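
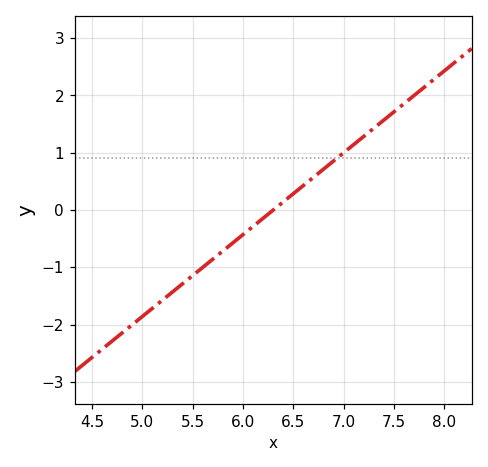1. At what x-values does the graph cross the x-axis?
6.3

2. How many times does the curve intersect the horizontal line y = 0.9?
1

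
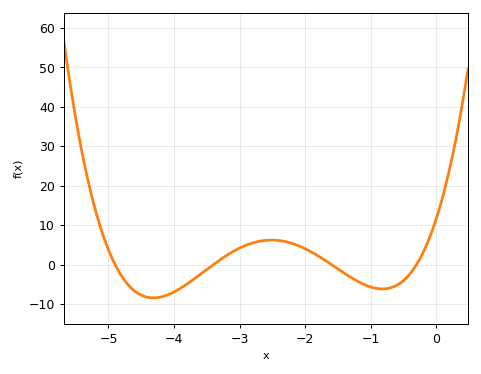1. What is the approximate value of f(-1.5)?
-1.12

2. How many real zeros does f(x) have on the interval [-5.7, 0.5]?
4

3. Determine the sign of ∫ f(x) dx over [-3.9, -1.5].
positive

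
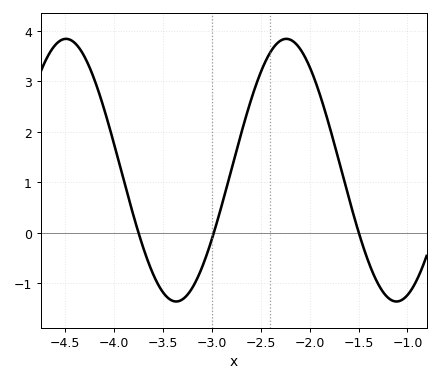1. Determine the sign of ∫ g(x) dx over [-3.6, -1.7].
positive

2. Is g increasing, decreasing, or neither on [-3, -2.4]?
increasing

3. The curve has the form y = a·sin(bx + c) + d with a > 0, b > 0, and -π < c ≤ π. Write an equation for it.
y = 2.6sin(2.8x + 1.5) + 1.24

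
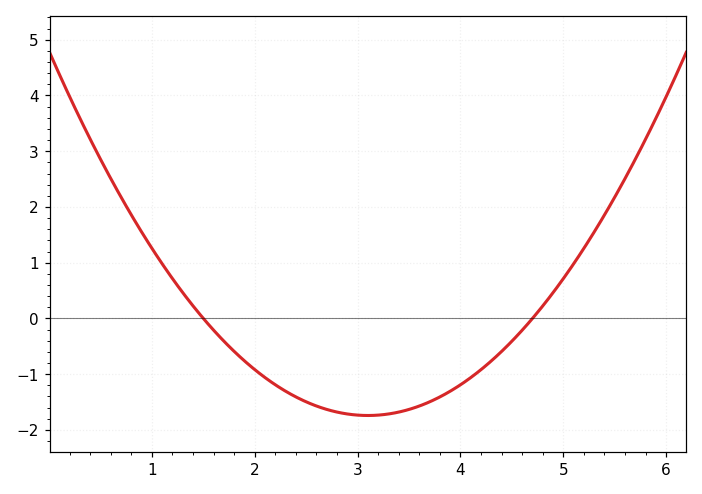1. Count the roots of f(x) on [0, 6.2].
2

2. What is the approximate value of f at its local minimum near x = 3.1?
-1.74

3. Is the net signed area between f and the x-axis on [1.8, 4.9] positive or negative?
negative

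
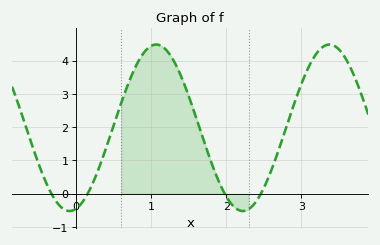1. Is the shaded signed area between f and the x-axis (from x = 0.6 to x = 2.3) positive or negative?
positive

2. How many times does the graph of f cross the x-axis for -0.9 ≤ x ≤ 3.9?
4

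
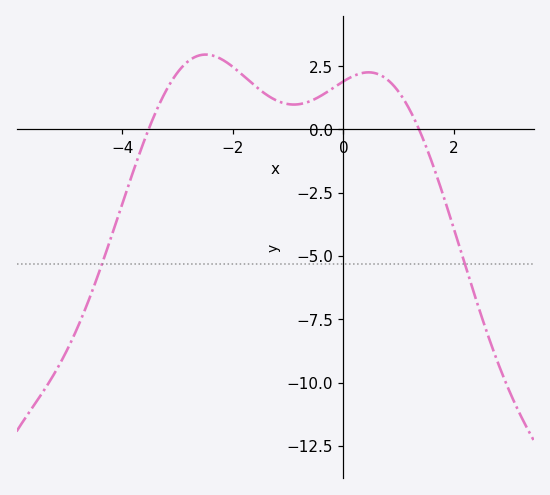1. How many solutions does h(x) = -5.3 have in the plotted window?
2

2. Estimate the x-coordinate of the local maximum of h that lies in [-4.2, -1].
-2.4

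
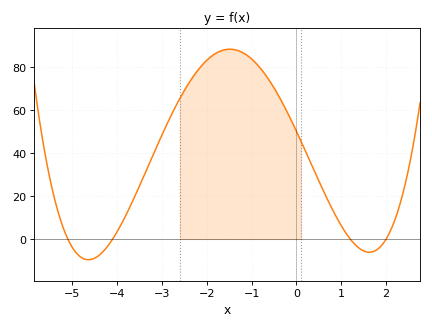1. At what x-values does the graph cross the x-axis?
-5.1, -4.1, 1.2, 2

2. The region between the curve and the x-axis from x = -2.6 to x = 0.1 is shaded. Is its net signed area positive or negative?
positive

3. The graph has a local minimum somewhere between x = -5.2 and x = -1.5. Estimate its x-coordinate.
-4.64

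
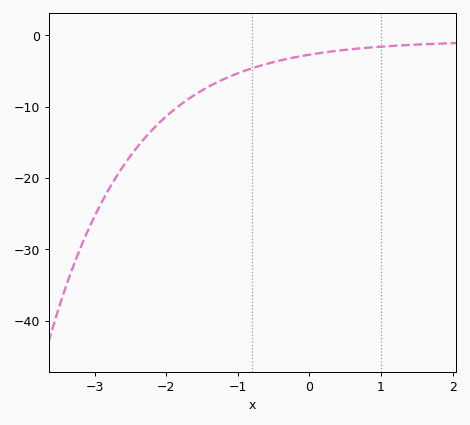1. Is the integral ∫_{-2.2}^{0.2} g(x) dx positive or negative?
negative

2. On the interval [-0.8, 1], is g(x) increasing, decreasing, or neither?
increasing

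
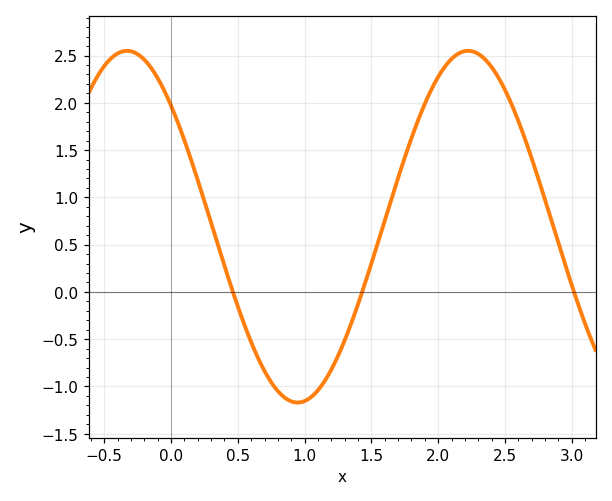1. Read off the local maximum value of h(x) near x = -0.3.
2.55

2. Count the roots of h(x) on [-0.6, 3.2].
3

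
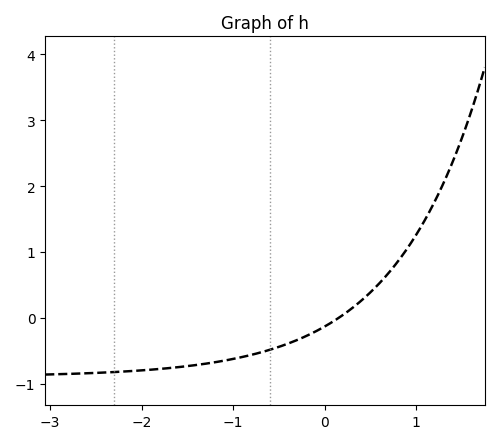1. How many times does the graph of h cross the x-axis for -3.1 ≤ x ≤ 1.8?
1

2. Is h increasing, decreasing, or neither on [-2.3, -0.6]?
increasing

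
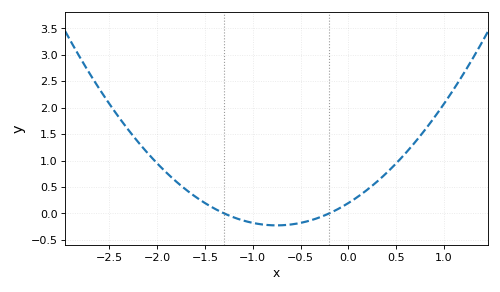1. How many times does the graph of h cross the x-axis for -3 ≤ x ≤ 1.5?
2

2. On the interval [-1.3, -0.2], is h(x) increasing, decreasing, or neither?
neither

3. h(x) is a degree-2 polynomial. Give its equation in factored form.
y = 0.75(x + 1.3)(x + 0.2)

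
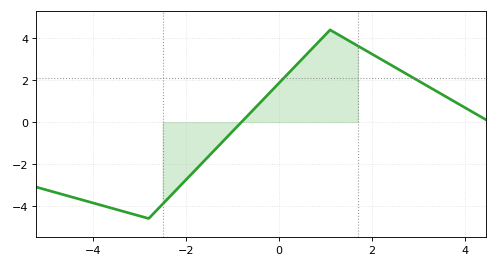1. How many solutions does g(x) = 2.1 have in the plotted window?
2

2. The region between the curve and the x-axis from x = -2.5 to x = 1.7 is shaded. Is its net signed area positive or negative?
positive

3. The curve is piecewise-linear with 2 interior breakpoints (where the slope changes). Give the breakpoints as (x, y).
(-2.8, -4.6); (1.1, 4.4)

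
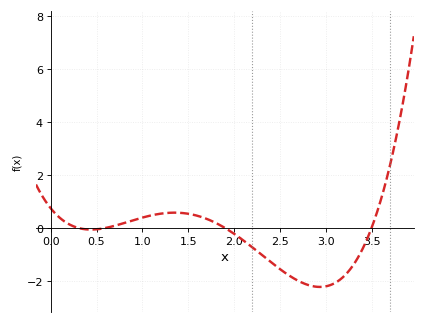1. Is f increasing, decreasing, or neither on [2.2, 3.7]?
neither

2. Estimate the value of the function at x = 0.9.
0.29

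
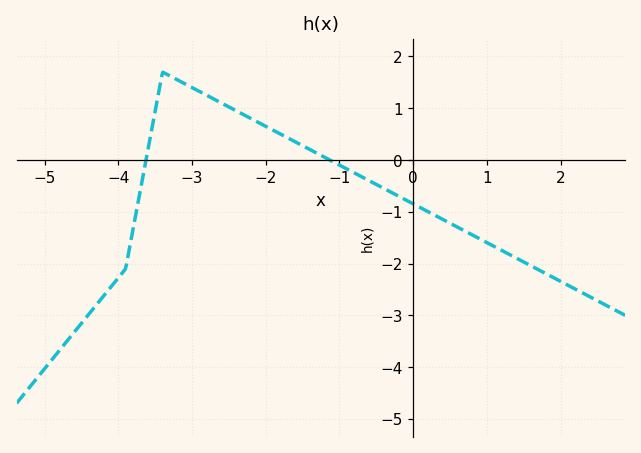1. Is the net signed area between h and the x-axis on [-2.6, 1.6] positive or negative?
negative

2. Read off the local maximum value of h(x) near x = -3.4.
1.7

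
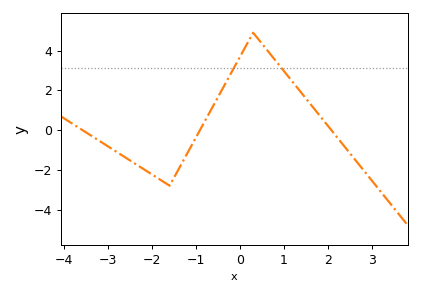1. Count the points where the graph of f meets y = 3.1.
2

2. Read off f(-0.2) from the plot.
2.87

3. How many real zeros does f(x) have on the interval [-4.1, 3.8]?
3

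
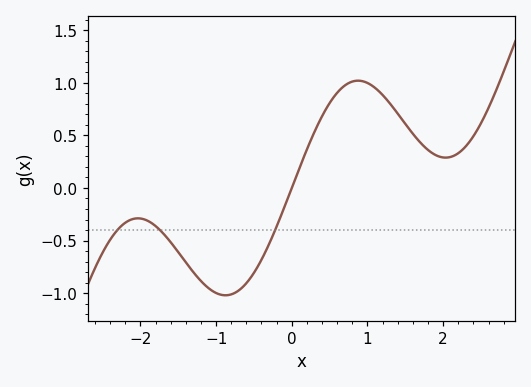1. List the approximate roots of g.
0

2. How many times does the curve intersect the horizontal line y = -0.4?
3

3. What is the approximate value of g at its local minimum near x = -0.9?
-1.02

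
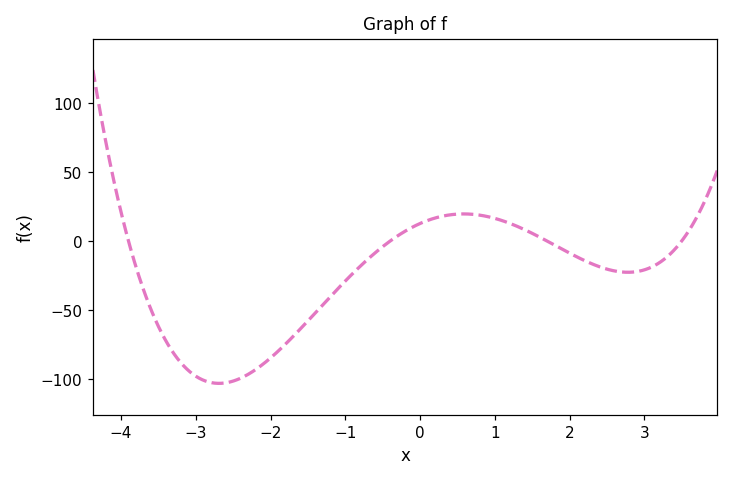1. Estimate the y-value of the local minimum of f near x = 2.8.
-25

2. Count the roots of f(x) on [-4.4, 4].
4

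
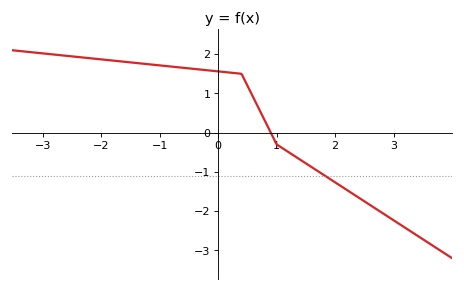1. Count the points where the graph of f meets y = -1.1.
1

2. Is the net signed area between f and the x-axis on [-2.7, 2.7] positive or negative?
positive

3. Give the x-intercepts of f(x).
1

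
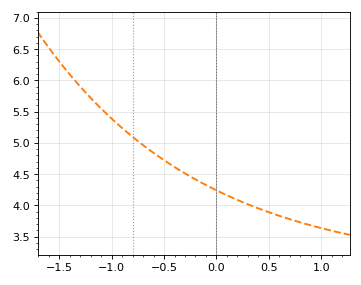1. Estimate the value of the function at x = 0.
4.24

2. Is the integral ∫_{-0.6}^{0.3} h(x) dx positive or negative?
positive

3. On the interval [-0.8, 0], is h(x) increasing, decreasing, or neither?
decreasing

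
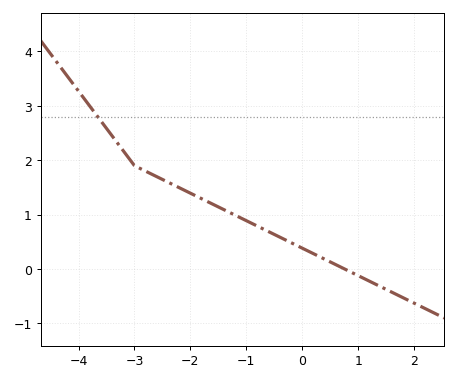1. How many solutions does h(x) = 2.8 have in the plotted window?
1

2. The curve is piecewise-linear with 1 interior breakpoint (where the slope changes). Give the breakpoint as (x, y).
(-3, 1.9)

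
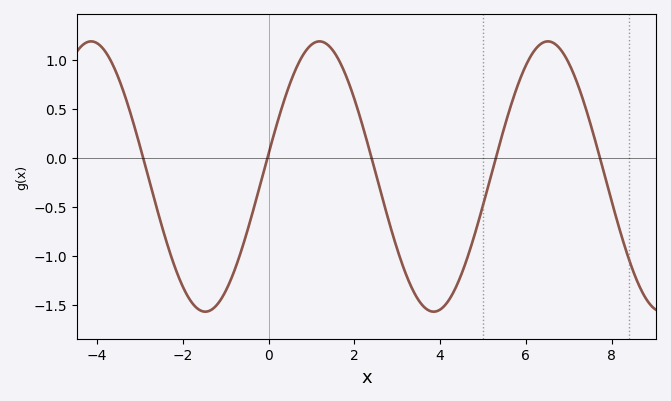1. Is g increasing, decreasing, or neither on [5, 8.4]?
neither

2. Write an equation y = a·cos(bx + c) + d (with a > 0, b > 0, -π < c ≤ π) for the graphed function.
y = 1.38cos(1.18x - 1.4) - 0.19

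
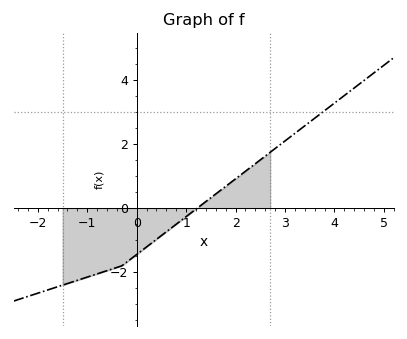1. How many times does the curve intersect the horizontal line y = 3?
1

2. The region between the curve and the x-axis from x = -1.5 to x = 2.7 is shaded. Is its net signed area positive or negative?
negative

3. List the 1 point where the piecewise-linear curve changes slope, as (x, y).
(-0.3, -1.8)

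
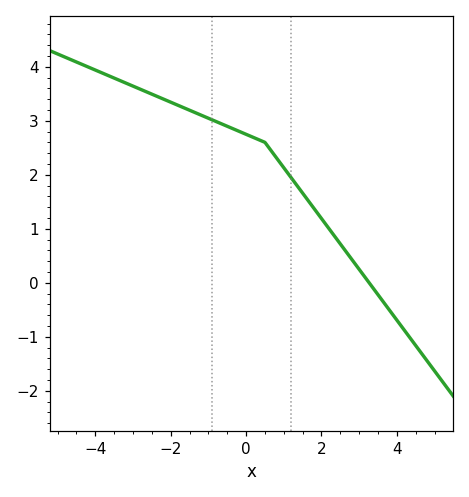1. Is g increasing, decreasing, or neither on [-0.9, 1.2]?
decreasing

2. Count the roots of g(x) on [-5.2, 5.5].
1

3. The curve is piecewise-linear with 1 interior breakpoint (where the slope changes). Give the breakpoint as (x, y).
(0.5, 2.6)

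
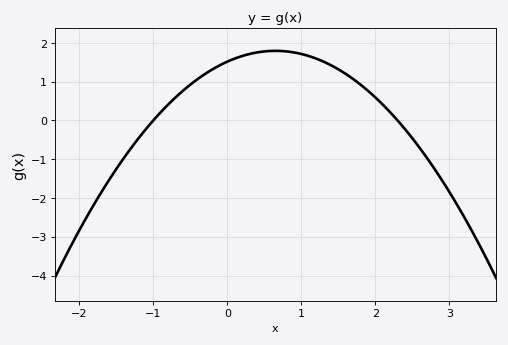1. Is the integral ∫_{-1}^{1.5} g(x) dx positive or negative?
positive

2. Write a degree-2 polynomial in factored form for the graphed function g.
y = -0.66(x + 1)(x - 2.3)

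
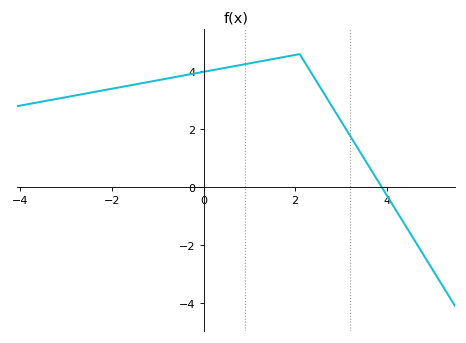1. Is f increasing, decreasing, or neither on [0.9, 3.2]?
neither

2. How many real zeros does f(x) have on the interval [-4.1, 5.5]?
1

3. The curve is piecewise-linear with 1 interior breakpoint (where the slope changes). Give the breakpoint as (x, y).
(2.1, 4.6)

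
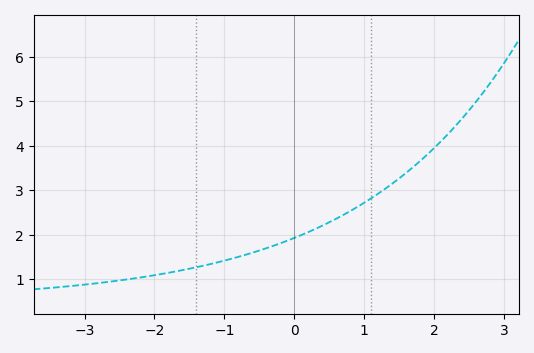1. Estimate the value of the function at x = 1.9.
3.8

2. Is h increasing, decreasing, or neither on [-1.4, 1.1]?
increasing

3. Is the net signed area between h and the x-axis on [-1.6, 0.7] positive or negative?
positive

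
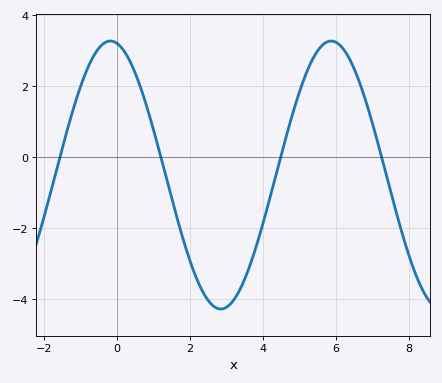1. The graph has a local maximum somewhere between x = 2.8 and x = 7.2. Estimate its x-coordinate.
5.87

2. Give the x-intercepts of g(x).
-1.56, 1.21, 4.49, 7.25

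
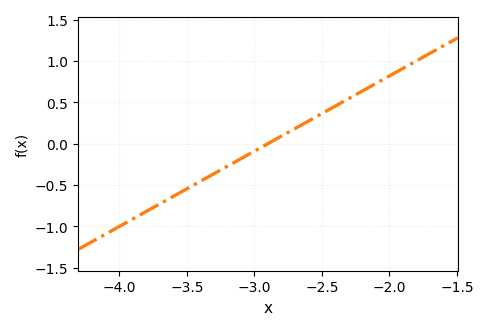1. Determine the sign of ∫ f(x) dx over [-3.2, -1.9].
positive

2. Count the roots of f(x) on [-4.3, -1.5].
1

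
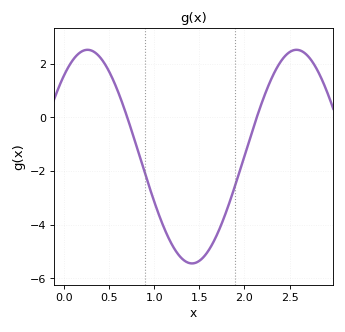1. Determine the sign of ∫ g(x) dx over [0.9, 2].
negative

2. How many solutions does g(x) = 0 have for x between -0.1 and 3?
2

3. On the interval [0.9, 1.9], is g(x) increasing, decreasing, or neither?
neither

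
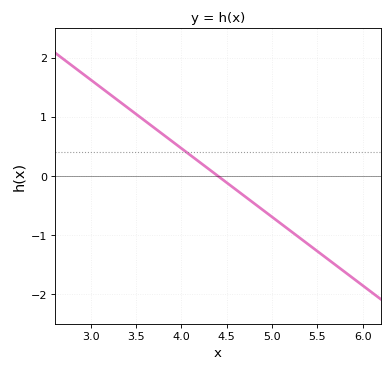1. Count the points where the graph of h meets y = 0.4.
1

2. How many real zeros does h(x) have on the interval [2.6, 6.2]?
1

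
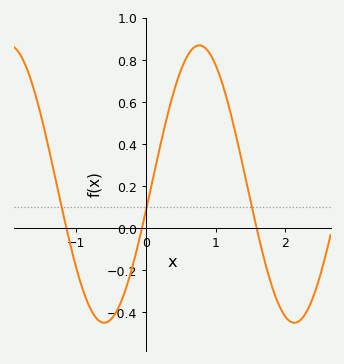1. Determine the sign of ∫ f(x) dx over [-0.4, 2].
positive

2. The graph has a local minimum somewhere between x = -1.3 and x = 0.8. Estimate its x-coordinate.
-0.6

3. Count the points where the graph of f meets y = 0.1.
3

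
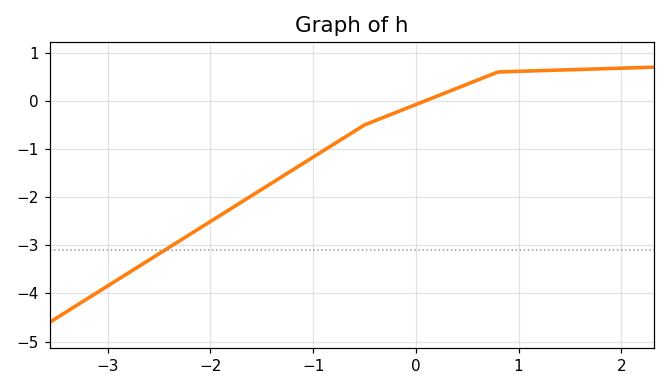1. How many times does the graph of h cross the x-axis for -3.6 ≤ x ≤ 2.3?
1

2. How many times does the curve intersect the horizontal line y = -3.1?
1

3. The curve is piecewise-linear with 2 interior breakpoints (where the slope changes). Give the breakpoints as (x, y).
(-0.5, -0.5); (0.8, 0.6)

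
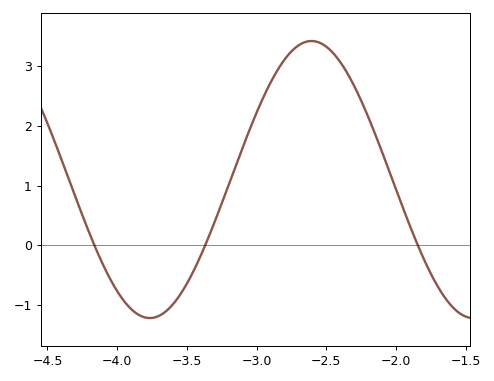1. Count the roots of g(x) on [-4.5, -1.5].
3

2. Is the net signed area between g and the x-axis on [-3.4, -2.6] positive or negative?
positive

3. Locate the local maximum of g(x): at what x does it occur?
-2.61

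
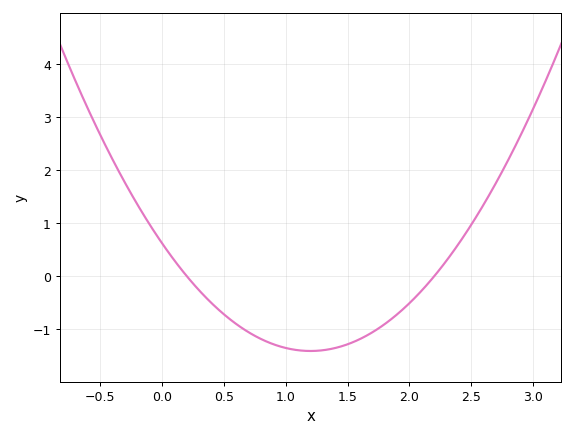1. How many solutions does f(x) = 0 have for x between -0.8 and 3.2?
2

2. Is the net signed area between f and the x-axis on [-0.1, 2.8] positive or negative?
negative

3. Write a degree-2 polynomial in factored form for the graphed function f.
y = 1.41(x - 0.2)(x - 2.2)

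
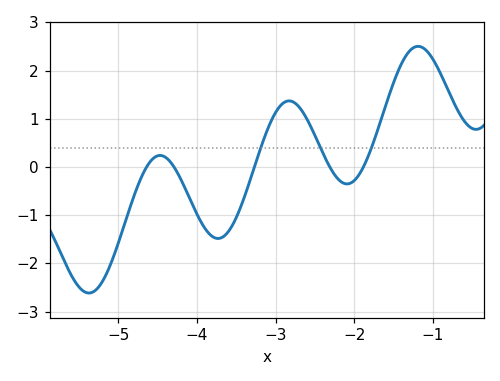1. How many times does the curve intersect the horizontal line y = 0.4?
3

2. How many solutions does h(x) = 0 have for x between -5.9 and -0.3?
5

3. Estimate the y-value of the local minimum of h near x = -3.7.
-1.48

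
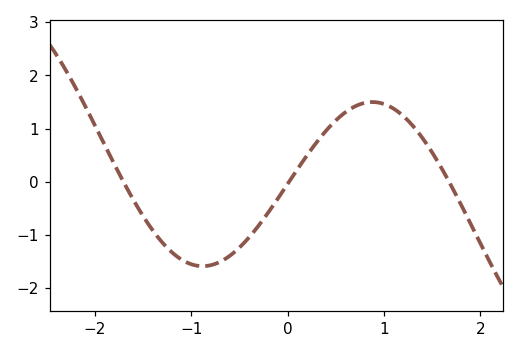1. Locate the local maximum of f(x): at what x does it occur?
0.881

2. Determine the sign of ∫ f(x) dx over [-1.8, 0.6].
negative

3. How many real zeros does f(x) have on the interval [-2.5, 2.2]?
3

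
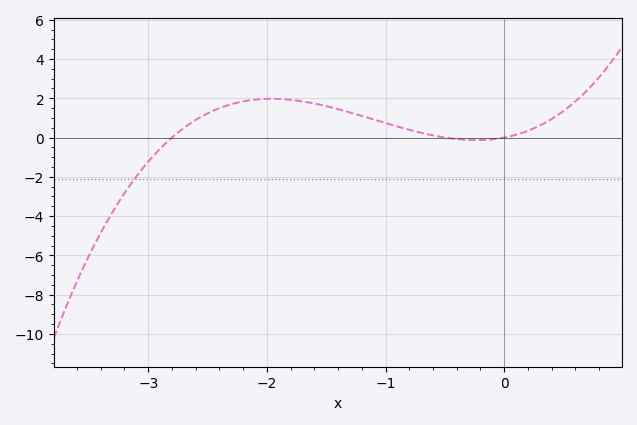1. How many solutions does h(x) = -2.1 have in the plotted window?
1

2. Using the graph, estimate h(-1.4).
1.45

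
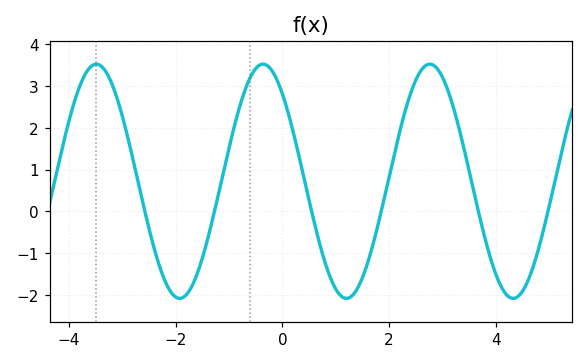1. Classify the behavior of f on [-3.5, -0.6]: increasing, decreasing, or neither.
neither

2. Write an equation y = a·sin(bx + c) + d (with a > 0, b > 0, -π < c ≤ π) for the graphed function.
y = 2.8sin(2x + 2.3) + 0.72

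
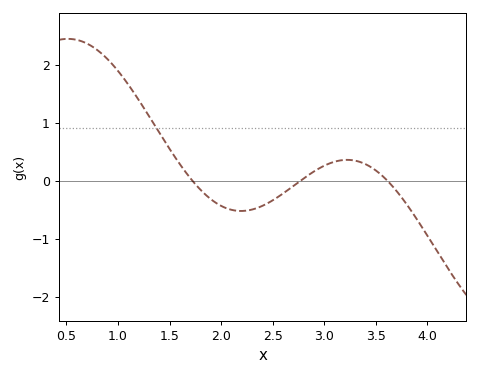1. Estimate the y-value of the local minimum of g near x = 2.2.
-0.5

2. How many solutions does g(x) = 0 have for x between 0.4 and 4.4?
3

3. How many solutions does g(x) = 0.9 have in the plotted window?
1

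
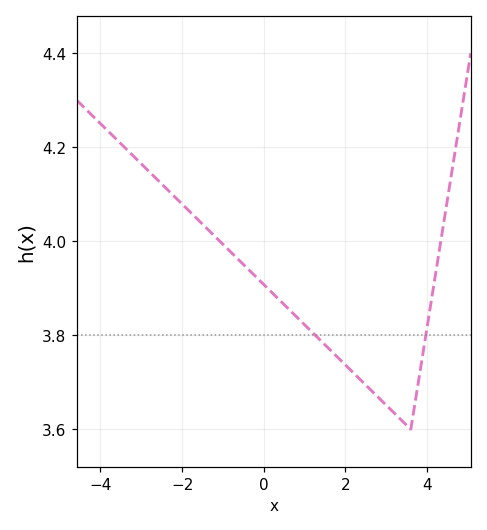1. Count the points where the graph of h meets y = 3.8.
2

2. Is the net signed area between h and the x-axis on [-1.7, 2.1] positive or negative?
positive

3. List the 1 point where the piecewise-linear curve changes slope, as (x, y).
(3.6, 3.6)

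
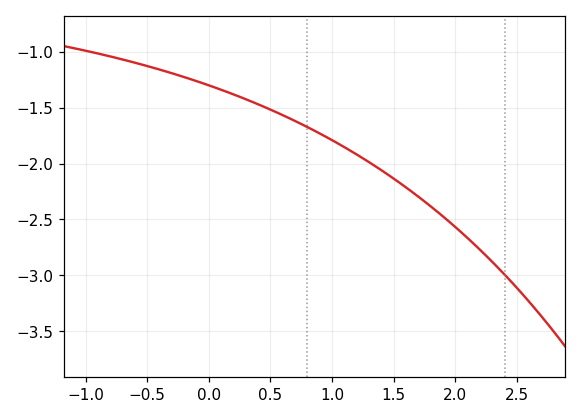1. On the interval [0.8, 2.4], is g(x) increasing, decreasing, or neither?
decreasing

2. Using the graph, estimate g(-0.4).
-1.16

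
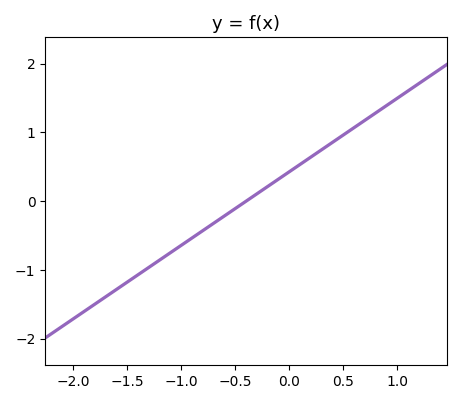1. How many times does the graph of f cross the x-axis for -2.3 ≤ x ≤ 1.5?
1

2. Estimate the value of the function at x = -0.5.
-0.107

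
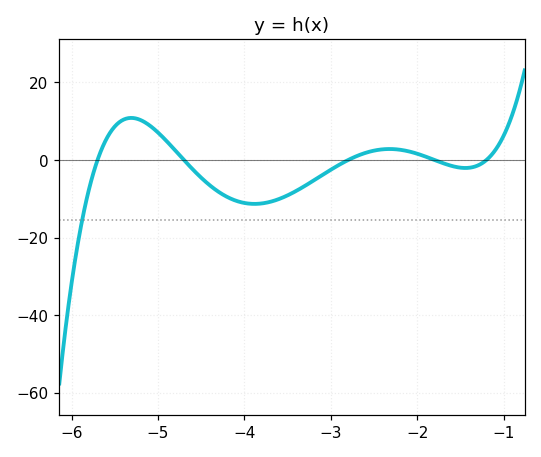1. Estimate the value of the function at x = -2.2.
2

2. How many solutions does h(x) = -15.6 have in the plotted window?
1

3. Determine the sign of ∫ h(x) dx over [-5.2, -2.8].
negative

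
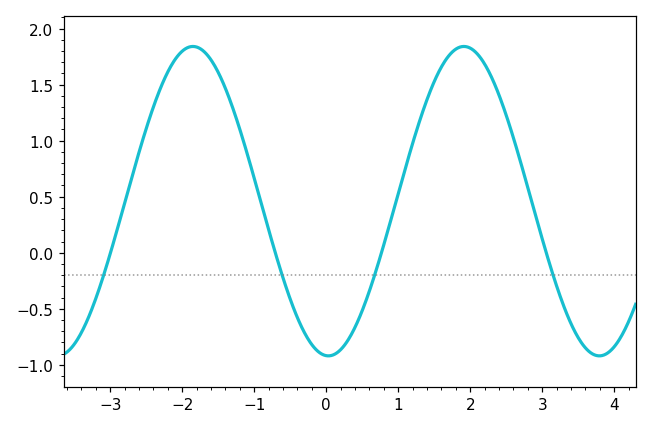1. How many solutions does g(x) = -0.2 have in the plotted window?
4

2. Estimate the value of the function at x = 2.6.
1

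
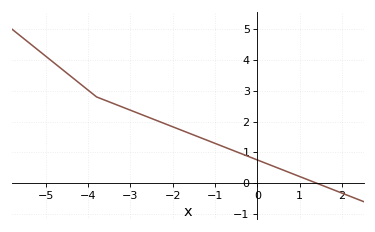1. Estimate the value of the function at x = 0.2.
0.645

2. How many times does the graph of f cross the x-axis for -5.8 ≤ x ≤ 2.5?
1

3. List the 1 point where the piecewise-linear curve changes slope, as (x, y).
(-3.8, 2.8)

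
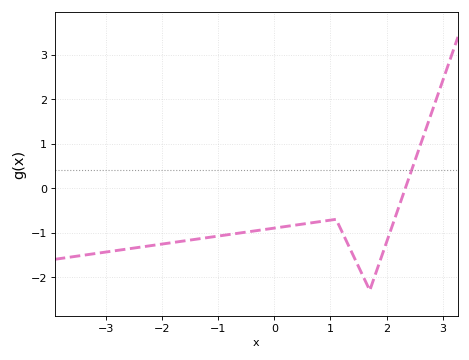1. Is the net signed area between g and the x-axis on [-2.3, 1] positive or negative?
negative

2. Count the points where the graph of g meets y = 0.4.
1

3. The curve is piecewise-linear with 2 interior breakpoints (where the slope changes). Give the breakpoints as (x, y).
(1.1, -0.7); (1.7, -2.3)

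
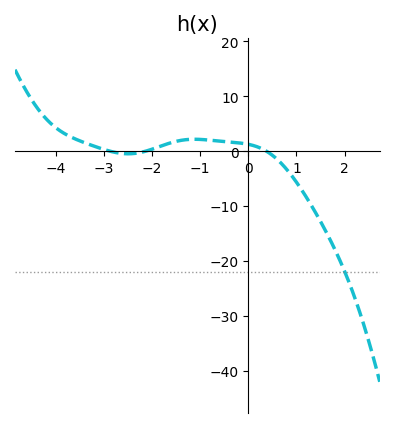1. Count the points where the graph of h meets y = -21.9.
1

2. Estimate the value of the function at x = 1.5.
-12.8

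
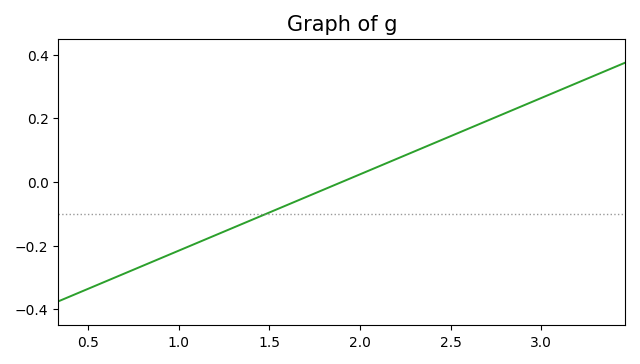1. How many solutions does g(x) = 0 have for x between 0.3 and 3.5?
1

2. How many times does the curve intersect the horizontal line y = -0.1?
1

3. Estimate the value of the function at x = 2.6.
0.16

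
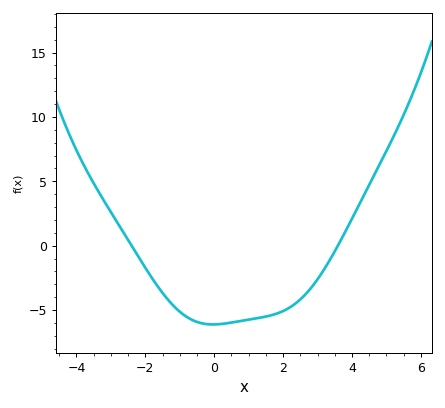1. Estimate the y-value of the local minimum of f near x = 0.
-6.12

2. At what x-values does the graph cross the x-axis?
-2.4, 3.59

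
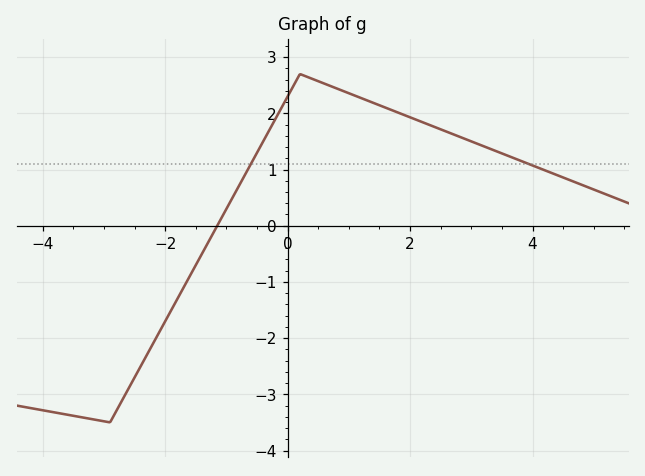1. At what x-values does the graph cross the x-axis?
-1.2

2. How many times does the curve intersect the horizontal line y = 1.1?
2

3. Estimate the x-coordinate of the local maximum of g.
0.2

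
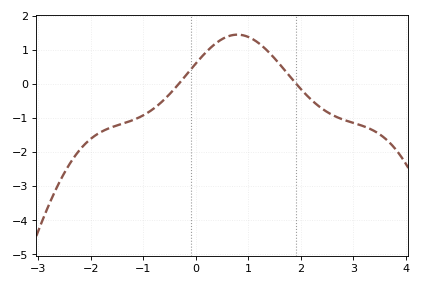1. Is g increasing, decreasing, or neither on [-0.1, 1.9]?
neither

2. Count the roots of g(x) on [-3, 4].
2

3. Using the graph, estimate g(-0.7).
-0.6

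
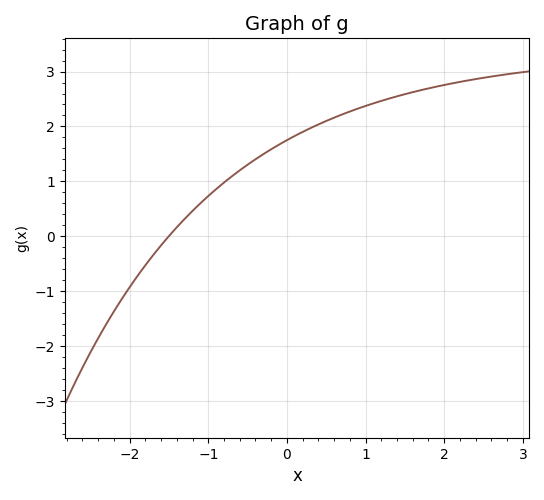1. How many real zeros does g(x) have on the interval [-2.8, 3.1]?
1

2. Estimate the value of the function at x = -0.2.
1.6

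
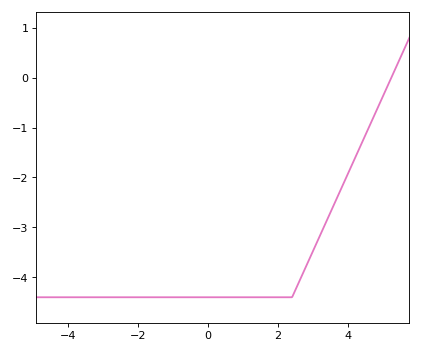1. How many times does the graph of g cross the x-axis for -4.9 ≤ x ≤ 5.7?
1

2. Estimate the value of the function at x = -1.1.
-4.4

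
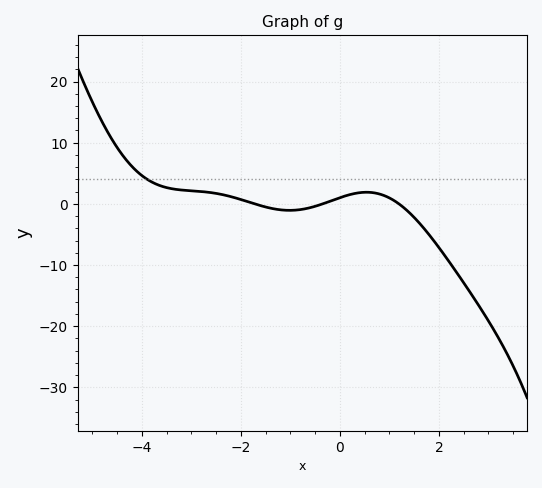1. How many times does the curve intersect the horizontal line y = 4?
1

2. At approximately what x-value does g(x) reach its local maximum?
0.6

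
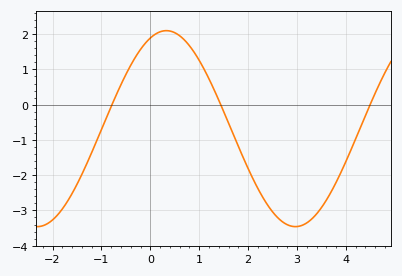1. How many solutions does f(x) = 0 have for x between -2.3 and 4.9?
3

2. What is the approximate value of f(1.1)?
1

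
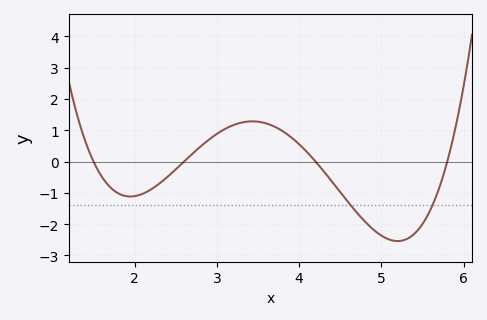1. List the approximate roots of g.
1.5, 2.6, 4.2, 5.8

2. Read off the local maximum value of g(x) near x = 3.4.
1.29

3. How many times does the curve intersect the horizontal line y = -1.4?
2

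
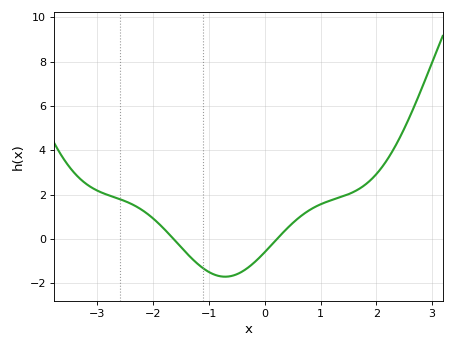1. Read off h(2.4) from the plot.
4.4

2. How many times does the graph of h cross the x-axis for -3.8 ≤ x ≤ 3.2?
2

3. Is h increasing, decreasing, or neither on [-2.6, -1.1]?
decreasing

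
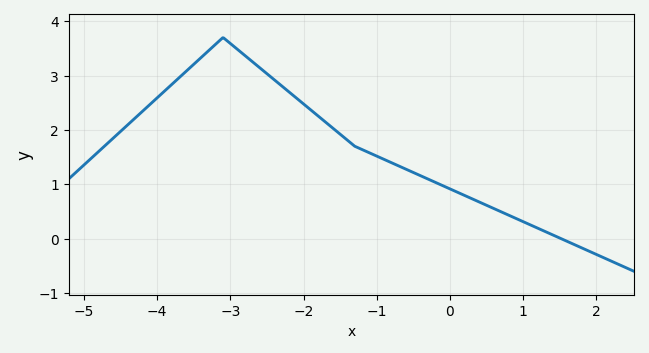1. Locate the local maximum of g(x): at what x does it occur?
-3.1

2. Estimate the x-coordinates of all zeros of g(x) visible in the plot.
1.52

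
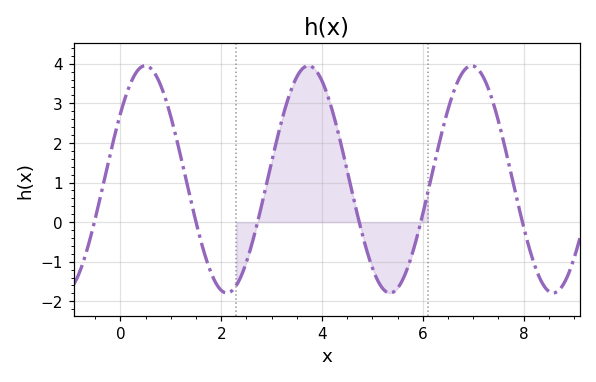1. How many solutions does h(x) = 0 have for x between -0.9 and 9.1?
6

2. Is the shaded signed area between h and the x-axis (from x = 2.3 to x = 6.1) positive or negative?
positive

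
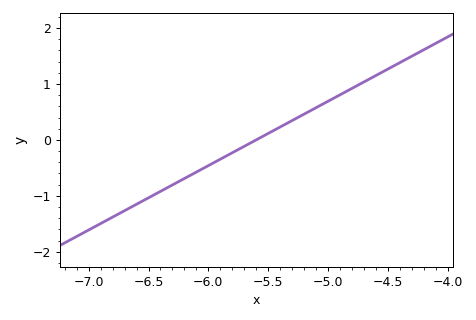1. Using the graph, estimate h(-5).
0.69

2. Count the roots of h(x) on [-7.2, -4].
1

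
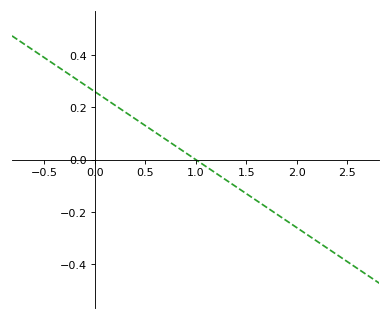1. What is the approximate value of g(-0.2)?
0.32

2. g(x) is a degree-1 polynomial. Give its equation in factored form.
y = -0.26(x - 1)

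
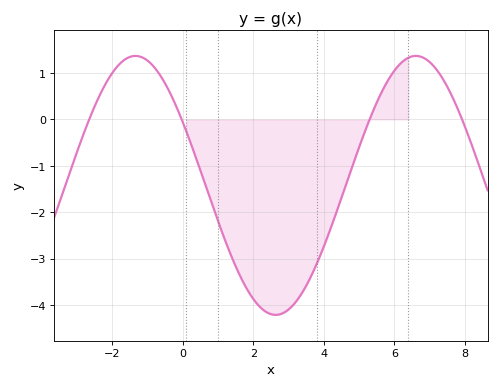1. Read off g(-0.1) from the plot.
0.128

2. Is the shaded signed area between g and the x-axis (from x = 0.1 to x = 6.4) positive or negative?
negative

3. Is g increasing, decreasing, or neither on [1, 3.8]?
neither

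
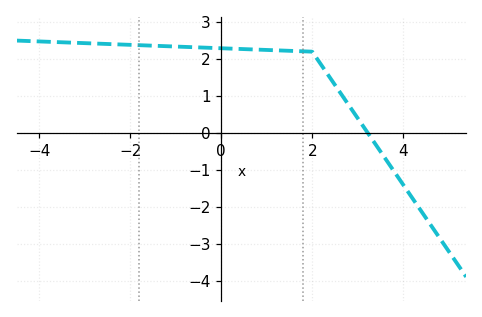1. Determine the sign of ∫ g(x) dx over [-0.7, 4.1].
positive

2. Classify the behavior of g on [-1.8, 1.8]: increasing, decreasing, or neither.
decreasing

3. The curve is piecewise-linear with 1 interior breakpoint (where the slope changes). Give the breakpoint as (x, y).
(2, 2.2)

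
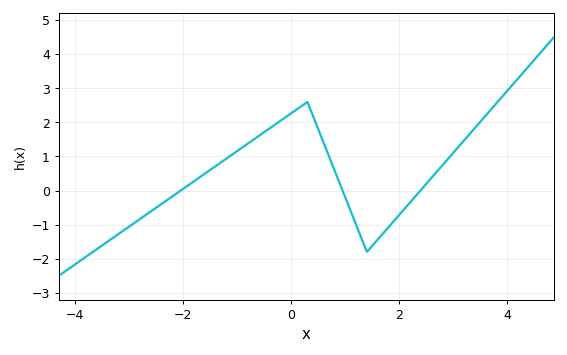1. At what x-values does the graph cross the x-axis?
-2, 1, 2.4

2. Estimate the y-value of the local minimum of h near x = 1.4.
-1.8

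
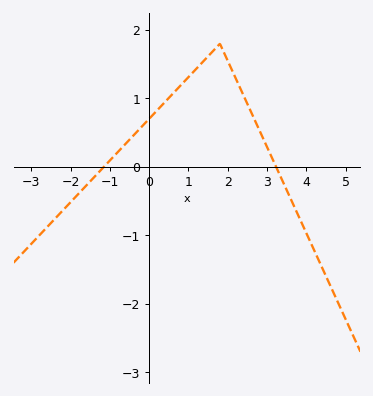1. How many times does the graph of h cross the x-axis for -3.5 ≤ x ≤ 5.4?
2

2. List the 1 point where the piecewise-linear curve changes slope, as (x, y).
(1.8, 1.8)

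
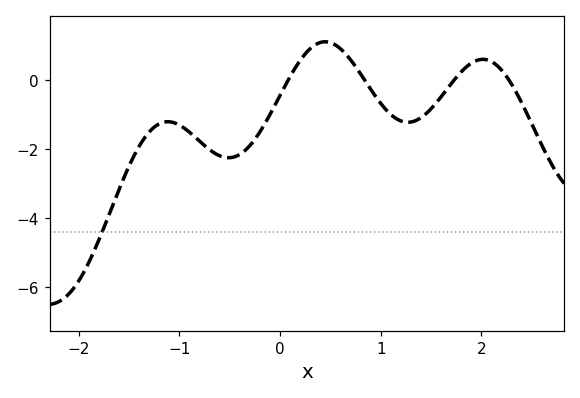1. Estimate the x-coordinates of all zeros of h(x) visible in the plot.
0.083, 0.839, 1.73, 2.27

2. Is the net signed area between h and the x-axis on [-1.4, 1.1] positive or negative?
negative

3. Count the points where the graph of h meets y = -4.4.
1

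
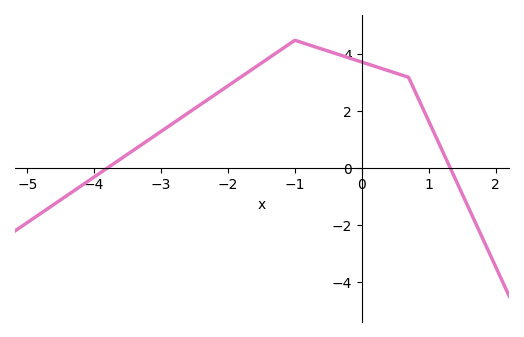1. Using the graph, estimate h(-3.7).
0.176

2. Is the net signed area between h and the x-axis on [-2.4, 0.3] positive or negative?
positive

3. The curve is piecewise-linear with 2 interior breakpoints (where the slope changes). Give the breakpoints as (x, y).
(-1, 4.5); (0.7, 3.2)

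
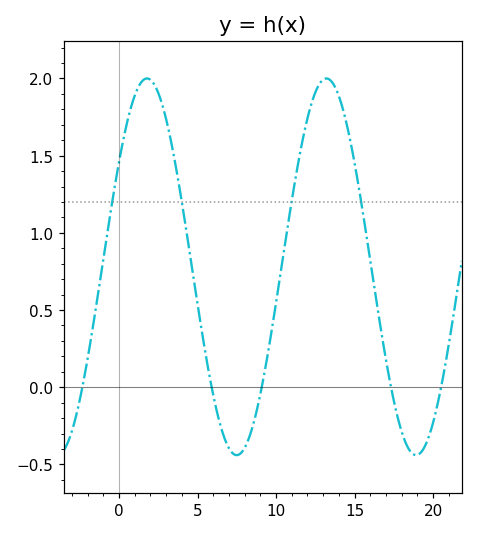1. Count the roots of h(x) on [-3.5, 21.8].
5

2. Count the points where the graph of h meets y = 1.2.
4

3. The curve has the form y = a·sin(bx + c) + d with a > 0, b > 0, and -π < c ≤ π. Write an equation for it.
y = 1.22sin(0.55x + 0.59) + 0.78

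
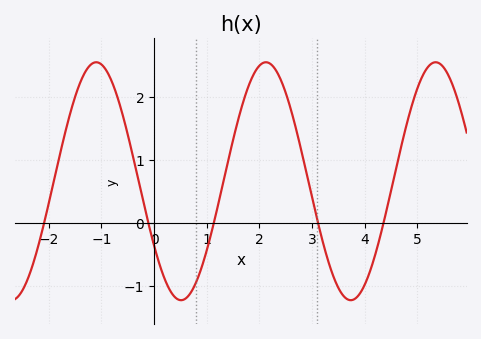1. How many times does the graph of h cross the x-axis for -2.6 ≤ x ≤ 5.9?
5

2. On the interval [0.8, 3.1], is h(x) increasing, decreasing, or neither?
neither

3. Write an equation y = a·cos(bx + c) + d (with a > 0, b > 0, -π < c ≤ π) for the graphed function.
y = 1.89cos(1.9x + 2.1) + 0.66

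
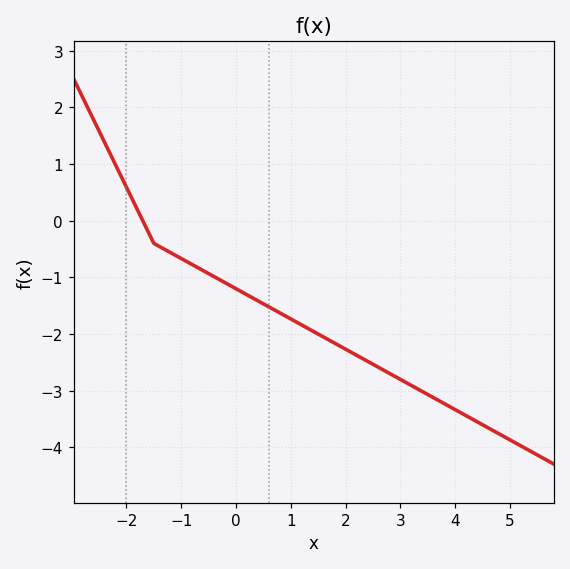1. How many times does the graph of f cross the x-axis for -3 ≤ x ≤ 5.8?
1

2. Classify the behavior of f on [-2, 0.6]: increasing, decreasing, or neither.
decreasing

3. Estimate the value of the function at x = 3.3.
-3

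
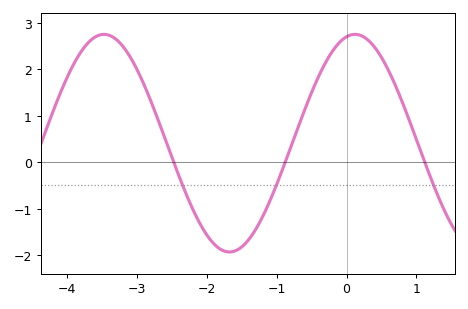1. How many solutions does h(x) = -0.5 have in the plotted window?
3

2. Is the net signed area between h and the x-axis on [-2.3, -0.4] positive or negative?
negative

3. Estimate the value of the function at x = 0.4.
2.48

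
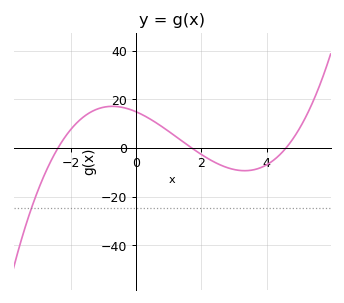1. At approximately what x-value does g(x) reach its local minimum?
3.33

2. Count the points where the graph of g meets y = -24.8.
1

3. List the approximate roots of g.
-2.4, 1.7, 4.6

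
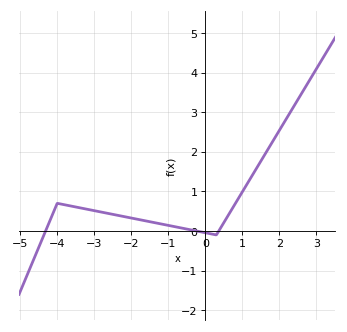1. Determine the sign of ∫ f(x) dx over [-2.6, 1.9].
positive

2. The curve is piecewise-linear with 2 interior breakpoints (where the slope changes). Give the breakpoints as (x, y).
(-4, 0.7); (0.3, -0.1)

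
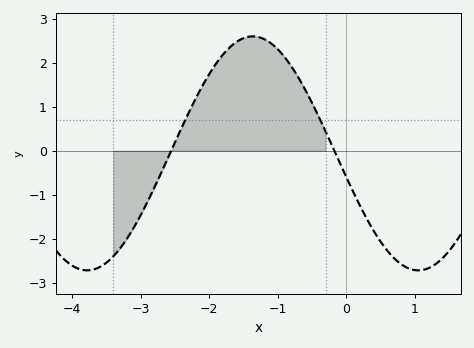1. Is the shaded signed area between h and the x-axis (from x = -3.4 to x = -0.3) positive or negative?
positive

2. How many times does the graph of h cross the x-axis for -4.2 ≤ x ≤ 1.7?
2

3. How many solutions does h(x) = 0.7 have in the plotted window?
2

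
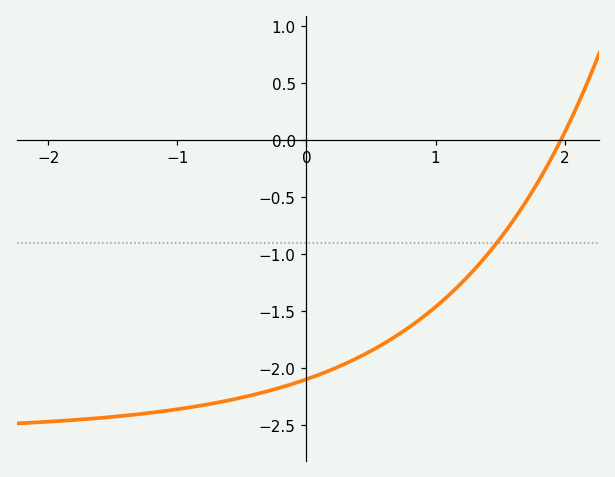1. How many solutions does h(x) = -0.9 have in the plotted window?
1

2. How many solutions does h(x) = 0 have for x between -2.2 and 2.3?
1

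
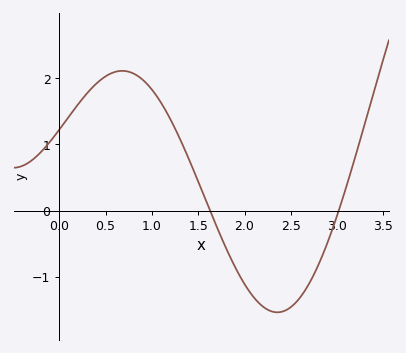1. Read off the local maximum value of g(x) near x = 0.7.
2.1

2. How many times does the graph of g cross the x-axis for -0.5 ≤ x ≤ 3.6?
2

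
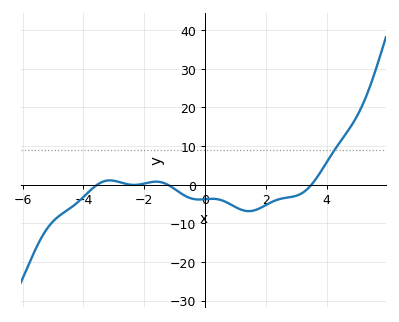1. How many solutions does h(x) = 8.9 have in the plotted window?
1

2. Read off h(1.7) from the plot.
-6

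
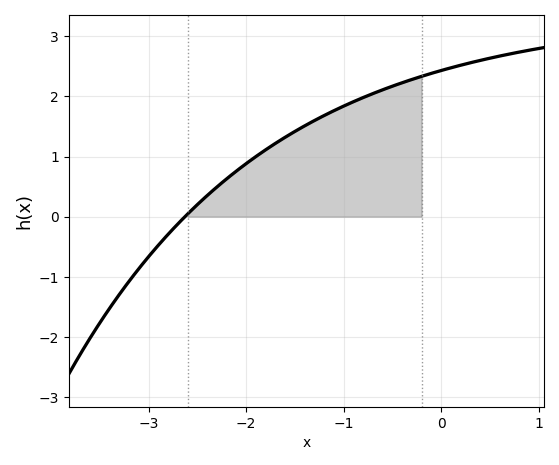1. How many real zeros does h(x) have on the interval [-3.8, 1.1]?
1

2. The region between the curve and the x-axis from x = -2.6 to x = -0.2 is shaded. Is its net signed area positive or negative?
positive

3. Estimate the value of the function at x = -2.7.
-0.1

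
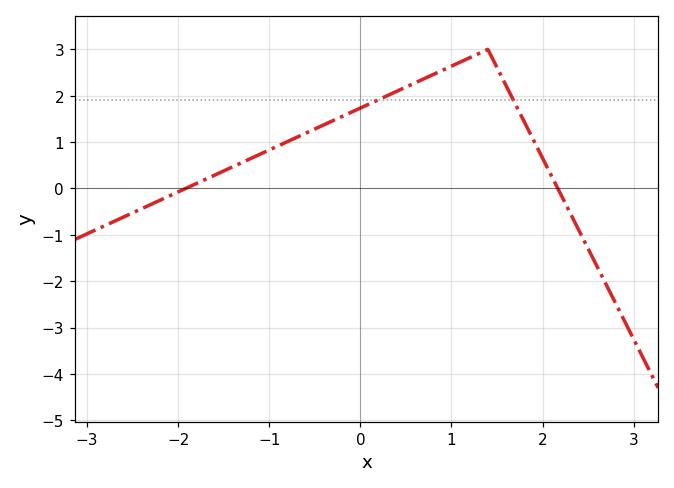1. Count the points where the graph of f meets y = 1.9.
2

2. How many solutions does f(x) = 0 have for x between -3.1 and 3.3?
2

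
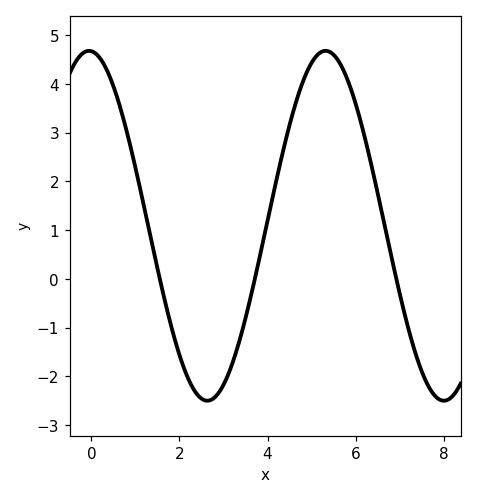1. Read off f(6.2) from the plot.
2.9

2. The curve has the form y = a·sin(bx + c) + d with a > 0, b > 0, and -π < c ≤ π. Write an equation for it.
y = 3.59sin(1.2x + 1.6) + 1.09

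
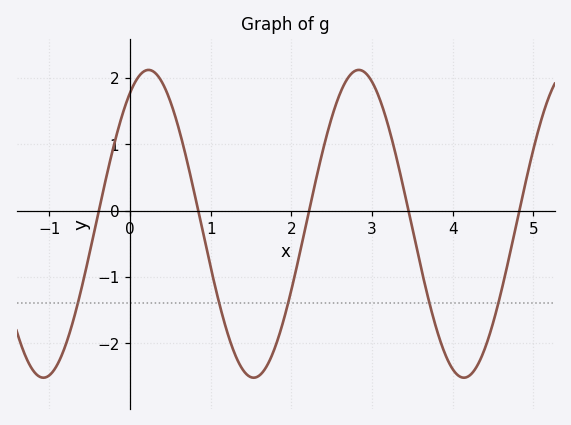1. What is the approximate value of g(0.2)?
2.1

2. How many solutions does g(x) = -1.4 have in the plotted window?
5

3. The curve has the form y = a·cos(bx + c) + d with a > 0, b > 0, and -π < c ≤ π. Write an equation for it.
y = 2.32cos(2.4x - 0.55) - 0.2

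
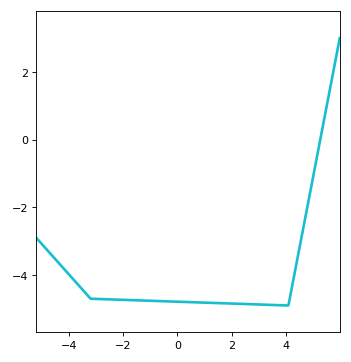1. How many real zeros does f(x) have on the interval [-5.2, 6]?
1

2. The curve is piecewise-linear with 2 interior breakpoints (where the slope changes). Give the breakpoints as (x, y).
(-3.2, -4.7); (4.1, -4.9)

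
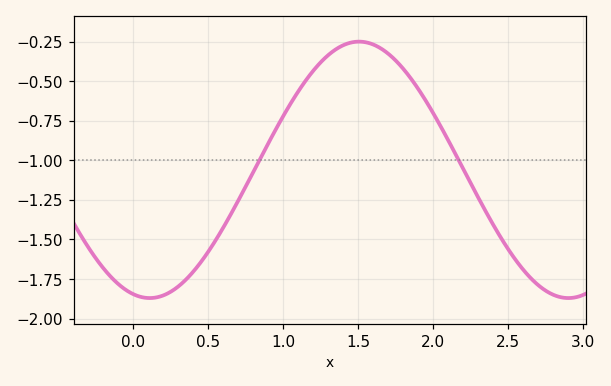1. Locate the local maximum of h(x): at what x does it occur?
1.5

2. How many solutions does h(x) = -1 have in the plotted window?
2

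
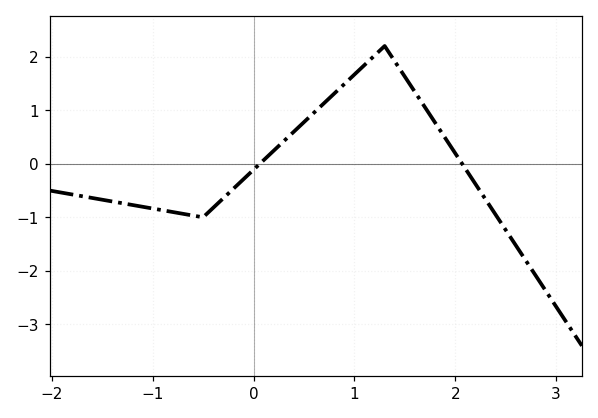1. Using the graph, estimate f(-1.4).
-0.7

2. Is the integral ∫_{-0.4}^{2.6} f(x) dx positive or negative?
positive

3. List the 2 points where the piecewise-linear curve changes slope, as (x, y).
(-0.5, -1); (1.3, 2.2)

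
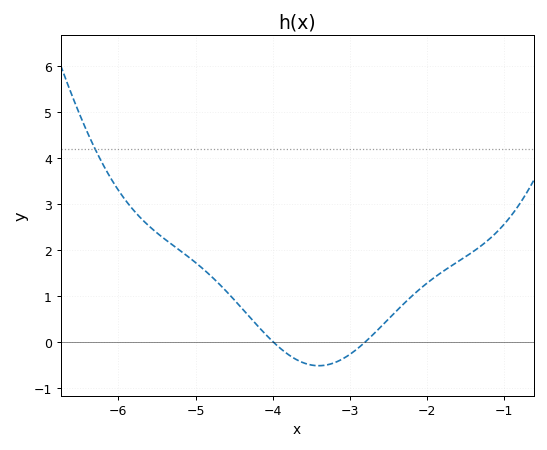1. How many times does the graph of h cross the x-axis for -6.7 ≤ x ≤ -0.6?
2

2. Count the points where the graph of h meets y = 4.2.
1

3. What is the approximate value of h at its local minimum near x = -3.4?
-0.517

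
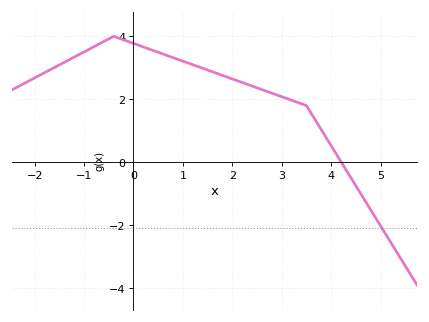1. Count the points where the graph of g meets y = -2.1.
1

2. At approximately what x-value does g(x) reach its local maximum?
-0.401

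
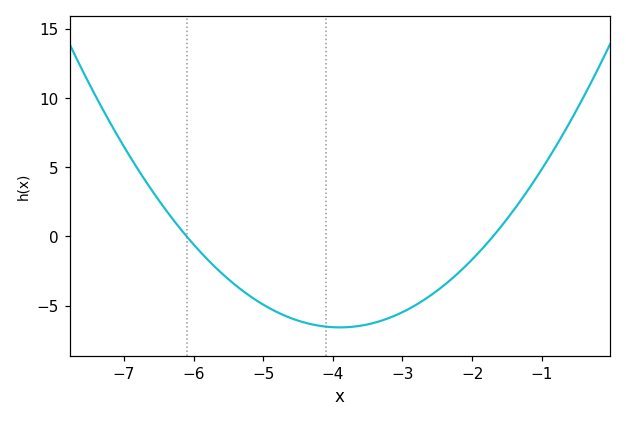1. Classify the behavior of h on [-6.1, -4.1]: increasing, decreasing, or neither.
decreasing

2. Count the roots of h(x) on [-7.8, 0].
2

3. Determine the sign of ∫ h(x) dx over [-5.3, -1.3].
negative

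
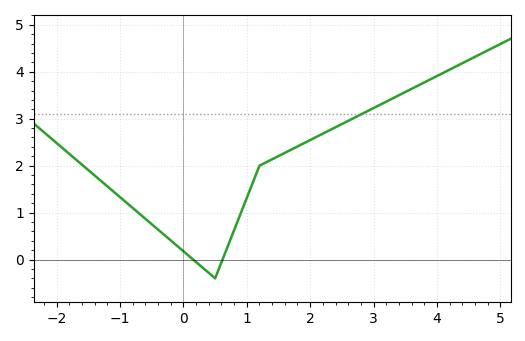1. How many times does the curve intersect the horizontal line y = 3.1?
1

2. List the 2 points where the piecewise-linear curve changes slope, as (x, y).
(0.5, -0.4); (1.2, 2)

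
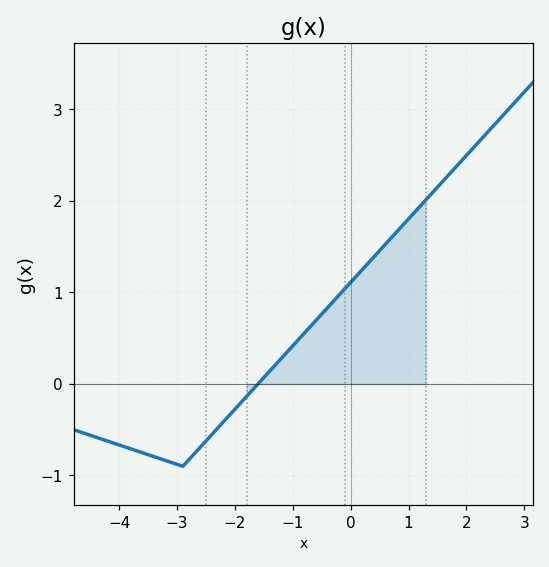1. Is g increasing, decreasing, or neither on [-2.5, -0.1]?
increasing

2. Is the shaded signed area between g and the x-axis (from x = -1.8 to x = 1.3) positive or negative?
positive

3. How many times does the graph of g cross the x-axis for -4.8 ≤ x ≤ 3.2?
1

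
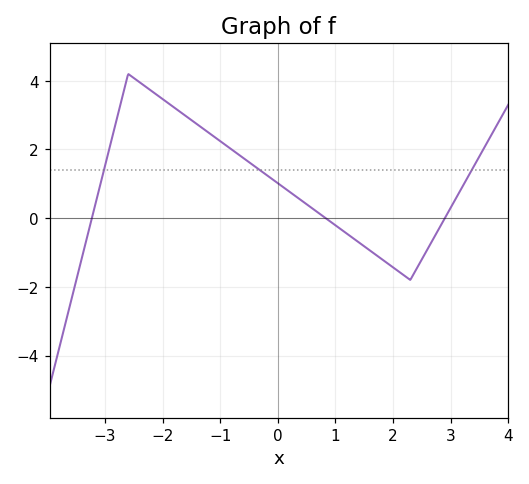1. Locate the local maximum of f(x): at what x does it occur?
-2.6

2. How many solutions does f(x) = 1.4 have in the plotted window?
3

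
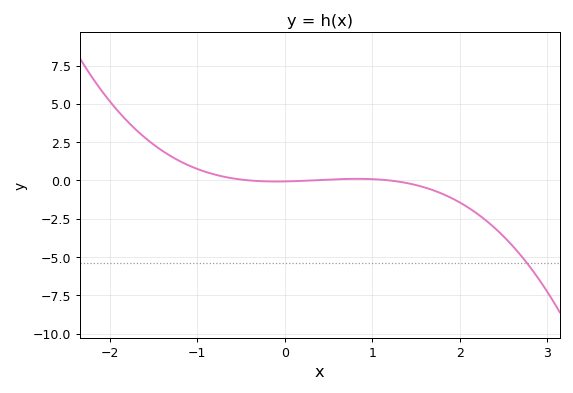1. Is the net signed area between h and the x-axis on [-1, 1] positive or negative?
positive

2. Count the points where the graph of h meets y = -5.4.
1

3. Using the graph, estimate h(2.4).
-3.2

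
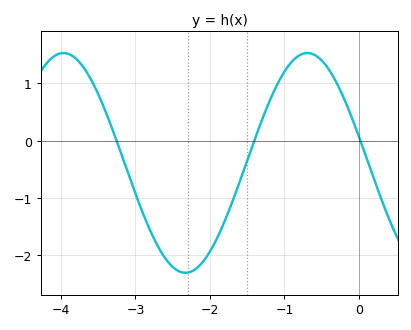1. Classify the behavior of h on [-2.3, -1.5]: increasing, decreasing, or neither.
increasing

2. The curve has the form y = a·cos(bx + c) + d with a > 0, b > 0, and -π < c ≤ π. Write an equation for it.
y = 1.92cos(1.92x + 1.33) - 0.39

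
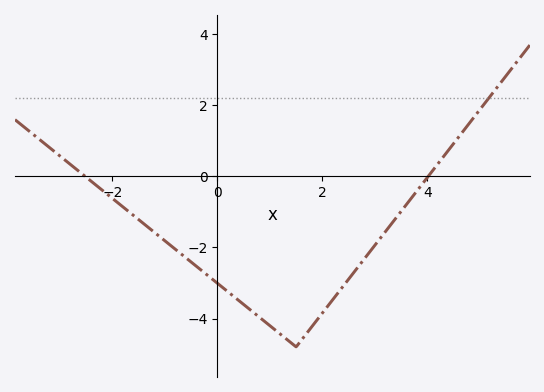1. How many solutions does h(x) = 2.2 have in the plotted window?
1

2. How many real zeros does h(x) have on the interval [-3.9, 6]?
2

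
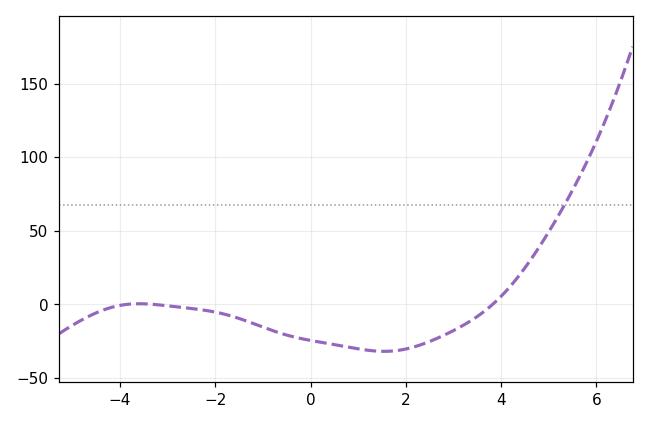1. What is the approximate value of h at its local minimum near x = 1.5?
-32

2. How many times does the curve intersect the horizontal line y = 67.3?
1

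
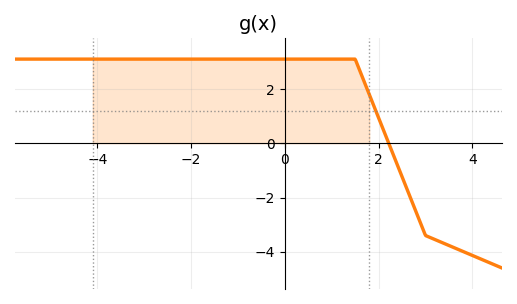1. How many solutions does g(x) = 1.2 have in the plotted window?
1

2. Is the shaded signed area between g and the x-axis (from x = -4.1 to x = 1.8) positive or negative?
positive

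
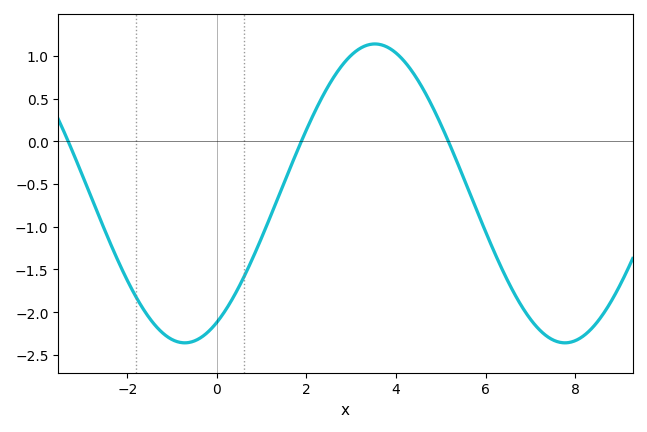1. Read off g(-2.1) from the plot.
-1.52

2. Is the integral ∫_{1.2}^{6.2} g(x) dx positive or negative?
positive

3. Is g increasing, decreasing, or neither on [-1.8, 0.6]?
neither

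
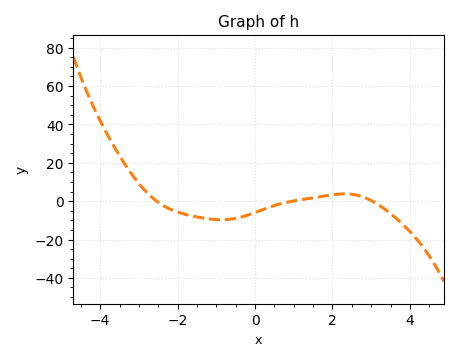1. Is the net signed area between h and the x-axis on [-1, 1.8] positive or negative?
negative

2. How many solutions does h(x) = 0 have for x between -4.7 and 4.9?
3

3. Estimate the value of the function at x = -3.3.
17.4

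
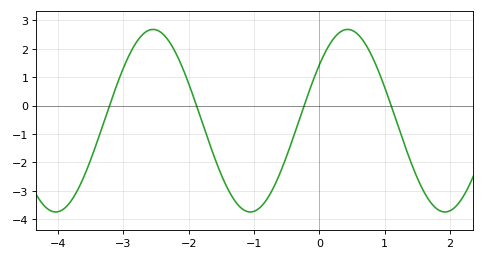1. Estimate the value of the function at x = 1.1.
-0.022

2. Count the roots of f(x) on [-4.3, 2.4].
4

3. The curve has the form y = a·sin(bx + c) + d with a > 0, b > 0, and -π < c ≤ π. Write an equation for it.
y = 3.21sin(2.11x + 0.662) - 0.53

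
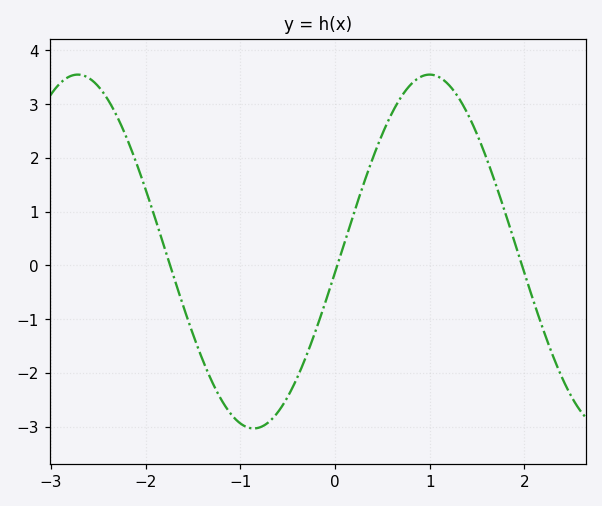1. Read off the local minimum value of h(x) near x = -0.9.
-3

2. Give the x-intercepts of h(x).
-1.7, 0, 2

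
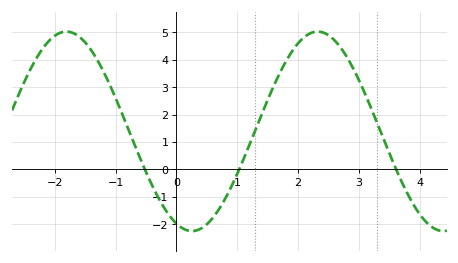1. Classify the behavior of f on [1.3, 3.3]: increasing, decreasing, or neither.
neither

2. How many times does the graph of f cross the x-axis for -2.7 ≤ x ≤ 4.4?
3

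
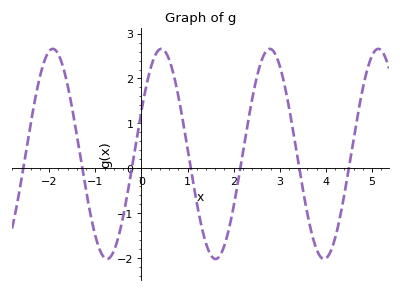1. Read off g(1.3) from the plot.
-1.3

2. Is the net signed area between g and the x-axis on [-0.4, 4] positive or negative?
positive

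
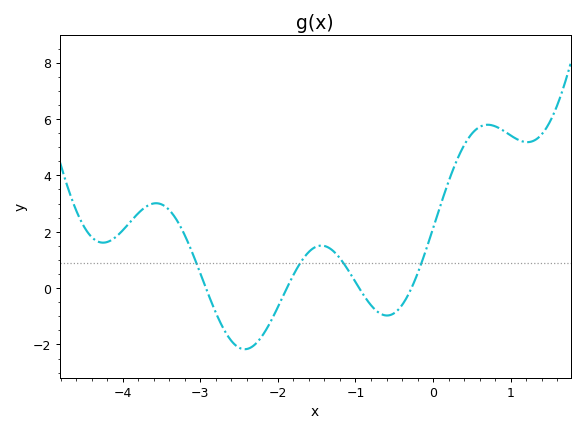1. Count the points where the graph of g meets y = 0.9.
4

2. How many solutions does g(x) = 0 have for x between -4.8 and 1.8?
4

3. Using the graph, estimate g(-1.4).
1.49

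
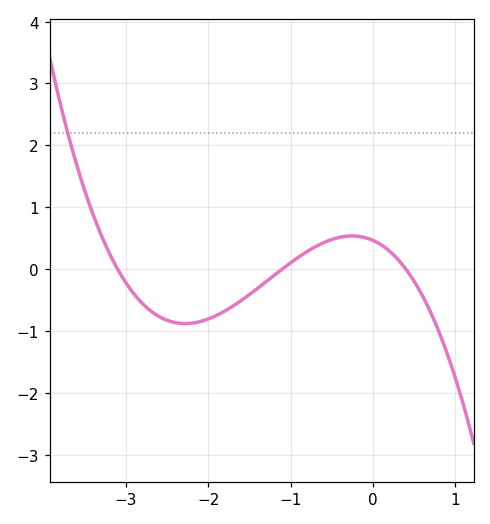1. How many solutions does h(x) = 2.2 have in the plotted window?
1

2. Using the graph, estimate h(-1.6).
-0.51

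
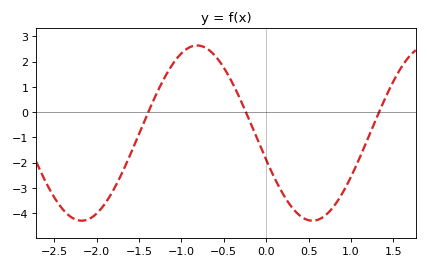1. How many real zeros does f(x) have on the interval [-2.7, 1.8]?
3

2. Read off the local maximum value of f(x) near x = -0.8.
2.6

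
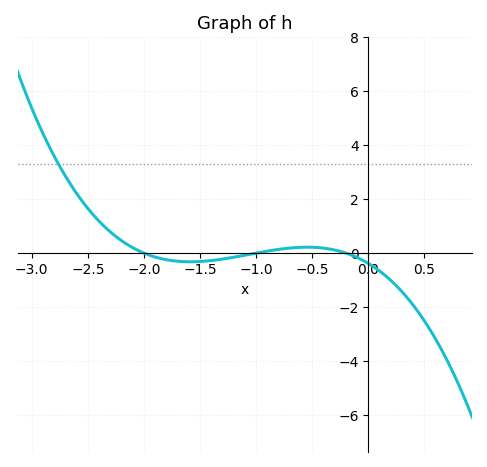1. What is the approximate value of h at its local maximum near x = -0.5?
0.219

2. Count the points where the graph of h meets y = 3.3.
1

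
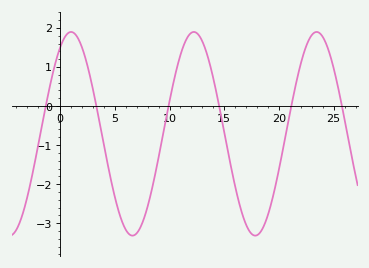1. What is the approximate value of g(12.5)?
1.9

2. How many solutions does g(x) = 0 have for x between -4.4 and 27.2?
6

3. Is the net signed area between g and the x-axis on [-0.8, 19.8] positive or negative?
negative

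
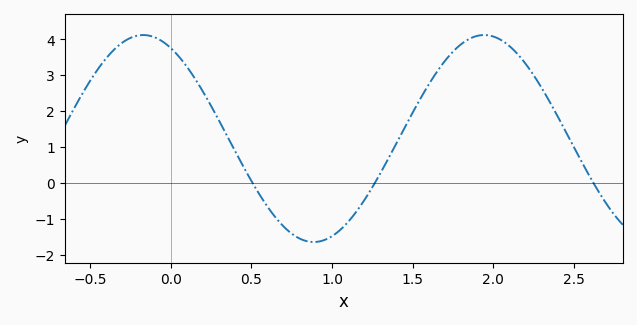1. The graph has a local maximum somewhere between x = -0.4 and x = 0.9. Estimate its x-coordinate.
-0.172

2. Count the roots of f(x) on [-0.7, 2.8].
3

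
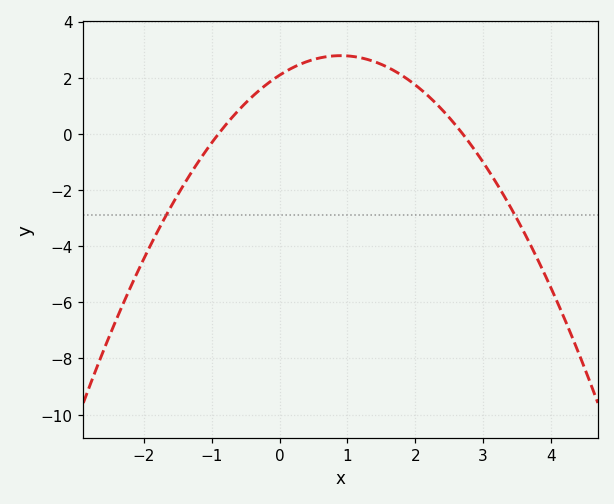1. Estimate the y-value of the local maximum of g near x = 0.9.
2.79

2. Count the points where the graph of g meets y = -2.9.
2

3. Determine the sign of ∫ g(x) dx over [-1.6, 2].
positive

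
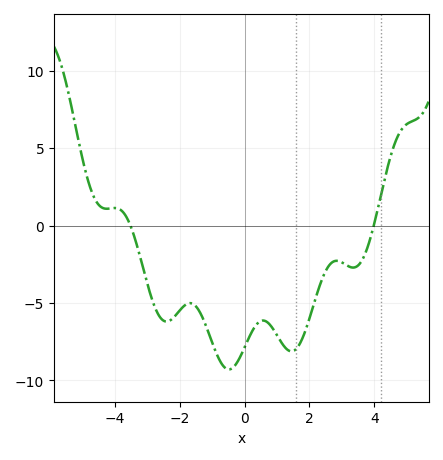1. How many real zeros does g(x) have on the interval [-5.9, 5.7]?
2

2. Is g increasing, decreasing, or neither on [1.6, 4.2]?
neither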